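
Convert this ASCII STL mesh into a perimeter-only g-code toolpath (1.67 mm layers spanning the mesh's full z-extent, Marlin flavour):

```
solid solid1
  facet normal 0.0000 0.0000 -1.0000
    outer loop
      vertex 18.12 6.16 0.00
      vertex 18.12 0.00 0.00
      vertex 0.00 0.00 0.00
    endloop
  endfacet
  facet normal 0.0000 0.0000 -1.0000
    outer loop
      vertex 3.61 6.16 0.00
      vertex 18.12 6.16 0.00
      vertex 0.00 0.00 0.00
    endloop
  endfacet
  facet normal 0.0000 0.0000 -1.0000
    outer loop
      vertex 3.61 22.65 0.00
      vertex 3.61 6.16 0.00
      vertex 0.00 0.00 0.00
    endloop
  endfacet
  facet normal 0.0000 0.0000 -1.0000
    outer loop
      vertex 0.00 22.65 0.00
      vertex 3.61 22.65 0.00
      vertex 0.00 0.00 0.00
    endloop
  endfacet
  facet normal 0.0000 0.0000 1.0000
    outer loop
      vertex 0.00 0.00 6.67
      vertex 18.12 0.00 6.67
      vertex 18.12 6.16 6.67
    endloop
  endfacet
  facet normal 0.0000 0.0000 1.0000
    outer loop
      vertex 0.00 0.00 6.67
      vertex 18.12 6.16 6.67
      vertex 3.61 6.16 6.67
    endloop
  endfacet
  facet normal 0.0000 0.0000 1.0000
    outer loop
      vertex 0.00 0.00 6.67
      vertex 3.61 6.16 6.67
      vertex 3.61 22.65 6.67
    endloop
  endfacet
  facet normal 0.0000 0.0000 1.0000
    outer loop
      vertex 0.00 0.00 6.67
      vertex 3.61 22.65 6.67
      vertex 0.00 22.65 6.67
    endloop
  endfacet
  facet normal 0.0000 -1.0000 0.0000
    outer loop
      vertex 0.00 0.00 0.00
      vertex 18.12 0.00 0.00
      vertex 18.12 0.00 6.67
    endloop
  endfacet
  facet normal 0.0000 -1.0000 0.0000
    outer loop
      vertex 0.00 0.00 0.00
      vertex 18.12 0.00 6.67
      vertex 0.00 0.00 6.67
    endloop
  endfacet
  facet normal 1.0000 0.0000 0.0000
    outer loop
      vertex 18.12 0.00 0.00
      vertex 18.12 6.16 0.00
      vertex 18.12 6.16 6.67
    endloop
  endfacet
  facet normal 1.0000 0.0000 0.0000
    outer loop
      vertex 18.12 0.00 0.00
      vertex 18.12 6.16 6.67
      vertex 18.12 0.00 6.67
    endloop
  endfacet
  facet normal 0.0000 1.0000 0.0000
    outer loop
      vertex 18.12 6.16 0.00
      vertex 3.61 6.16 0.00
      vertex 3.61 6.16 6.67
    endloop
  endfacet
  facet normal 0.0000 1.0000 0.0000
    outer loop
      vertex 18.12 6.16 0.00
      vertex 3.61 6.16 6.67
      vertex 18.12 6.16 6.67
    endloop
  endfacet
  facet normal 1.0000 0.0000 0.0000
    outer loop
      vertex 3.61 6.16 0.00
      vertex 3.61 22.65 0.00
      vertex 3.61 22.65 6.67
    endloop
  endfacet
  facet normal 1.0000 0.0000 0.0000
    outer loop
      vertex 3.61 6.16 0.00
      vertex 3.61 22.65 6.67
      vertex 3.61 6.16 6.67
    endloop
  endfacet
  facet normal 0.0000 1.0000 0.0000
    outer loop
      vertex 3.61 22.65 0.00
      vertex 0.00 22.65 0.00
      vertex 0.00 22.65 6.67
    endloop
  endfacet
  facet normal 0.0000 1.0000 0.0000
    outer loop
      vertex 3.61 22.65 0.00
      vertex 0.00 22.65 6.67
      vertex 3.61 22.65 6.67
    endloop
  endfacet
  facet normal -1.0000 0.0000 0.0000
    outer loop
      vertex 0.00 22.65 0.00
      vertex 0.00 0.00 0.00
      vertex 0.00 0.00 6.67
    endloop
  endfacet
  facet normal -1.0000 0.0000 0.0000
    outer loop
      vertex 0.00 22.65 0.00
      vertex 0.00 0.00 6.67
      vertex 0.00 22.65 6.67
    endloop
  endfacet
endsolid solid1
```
; perimeter-only toolpath
G21 ; units = mm
G90 ; absolute positioning
G28 ; home
; layer 1
G0 Z1.67
G0 X0.00 Y0.00
G1 X18.12 Y0.00
G1 X18.12 Y6.16
G1 X3.61 Y6.16
G1 X3.61 Y22.65
G1 X0.00 Y22.65
G1 X0.00 Y0.00
; layer 2
G0 Z3.33
G0 X0.00 Y0.00
G1 X18.12 Y0.00
G1 X18.12 Y6.16
G1 X3.61 Y6.16
G1 X3.61 Y22.65
G1 X0.00 Y22.65
G1 X0.00 Y0.00
; layer 3
G0 Z5.00
G0 X0.00 Y0.00
G1 X18.12 Y0.00
G1 X18.12 Y6.16
G1 X3.61 Y6.16
G1 X3.61 Y22.65
G1 X0.00 Y22.65
G1 X0.00 Y0.00
; layer 4
G0 Z6.67
G0 X0.00 Y0.00
G1 X18.12 Y0.00
G1 X18.12 Y6.16
G1 X3.61 Y6.16
G1 X3.61 Y22.65
G1 X0.00 Y22.65
G1 X0.00 Y0.00
M2 ; end

The solid is an L-shaped prism: outer 18.1 × 22.6 mm, arm thicknesses ≈ 6.16 mm (horizontal) and 3.61 mm (vertical), extruded 6.67 mm in z. Slicing at Δz = 1.67 mm — 4 equal slices spanning the solid's height, so layer i sits at z = i·h/4 — gives 4 non-empty perimeters. Each is a 6-segment closed polygon; G0 lifts to the layer z and rapids to the start vertex, then G1 traces the edges.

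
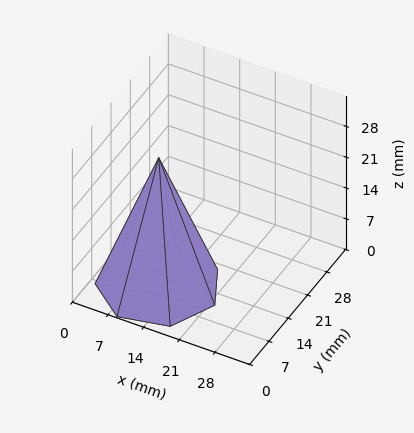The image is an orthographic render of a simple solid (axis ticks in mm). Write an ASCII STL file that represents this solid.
Reading the render: the shape is a regular 7-sided pyramid, base circumscribed radius ≈ 11 mm, apex at z ≈ 29 mm (dimensions read to the nearest mm from the axis ticks). For the STL, each face is triangulated and given an outward normal.

solid part
  facet normal 0.0000 0.0000 -1.0000
    outer loop
      vertex 8.6 21.7 0.0
      vertex 17.9 19.6 0.0
      vertex 22.0 11.0 0.0
    endloop
  endfacet
  facet normal 0.0000 0.0000 -1.0000
    outer loop
      vertex 1.1 15.8 0.0
      vertex 8.6 21.7 0.0
      vertex 22.0 11.0 0.0
    endloop
  endfacet
  facet normal 0.0000 0.0000 -1.0000
    outer loop
      vertex 1.1 6.2 0.0
      vertex 1.1 15.8 0.0
      vertex 22.0 11.0 0.0
    endloop
  endfacet
  facet normal 0.0000 0.0000 -1.0000
    outer loop
      vertex 8.6 0.3 0.0
      vertex 1.1 6.2 0.0
      vertex 22.0 11.0 0.0
    endloop
  endfacet
  facet normal 0.0000 0.0000 -1.0000
    outer loop
      vertex 17.9 2.4 0.0
      vertex 8.6 0.3 0.0
      vertex 22.0 11.0 0.0
    endloop
  endfacet
  facet normal 0.8540 0.4071 0.3239
    outer loop
      vertex 22.0 11.0 0.0
      vertex 17.9 19.6 0.0
      vertex 11.0 11.0 29.0
    endloop
  endfacet
  facet normal 0.2084 0.9230 0.3233
    outer loop
      vertex 17.9 19.6 0.0
      vertex 8.6 21.7 0.0
      vertex 11.0 11.0 29.0
    endloop
  endfacet
  facet normal -0.5852 0.7439 0.3229
    outer loop
      vertex 8.6 21.7 0.0
      vertex 1.1 15.8 0.0
      vertex 11.0 11.0 29.0
    endloop
  endfacet
  facet normal -0.9464 0.0000 0.3231
    outer loop
      vertex 1.1 15.8 0.0
      vertex 1.1 6.2 0.0
      vertex 11.0 11.0 29.0
    endloop
  endfacet
  facet normal -0.5852 -0.7439 0.3229
    outer loop
      vertex 1.1 6.2 0.0
      vertex 8.6 0.3 0.0
      vertex 11.0 11.0 29.0
    endloop
  endfacet
  facet normal 0.2084 -0.9230 0.3233
    outer loop
      vertex 8.6 0.3 0.0
      vertex 17.9 2.4 0.0
      vertex 11.0 11.0 29.0
    endloop
  endfacet
  facet normal 0.8540 -0.4071 0.3239
    outer loop
      vertex 17.9 2.4 0.0
      vertex 22.0 11.0 0.0
      vertex 11.0 11.0 29.0
    endloop
  endfacet
endsolid part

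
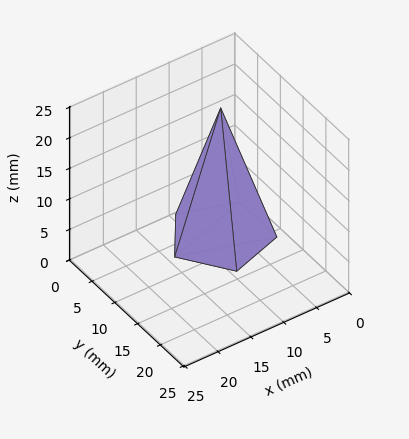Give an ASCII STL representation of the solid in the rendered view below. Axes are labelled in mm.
Reading the render: the shape is a regular 5-sided pyramid, base circumscribed radius ≈ 7 mm, apex at z ≈ 21 mm (dimensions read to the nearest mm from the axis ticks). For the STL, each face is triangulated and given an outward normal.

solid part
  facet normal 0.0000 0.0000 -1.0000
    outer loop
      vertex 1.3 11.1 0.0
      vertex 9.2 13.7 0.0
      vertex 14.0 7.0 0.0
    endloop
  endfacet
  facet normal 0.0000 0.0000 -1.0000
    outer loop
      vertex 1.3 2.9 0.0
      vertex 1.3 11.1 0.0
      vertex 14.0 7.0 0.0
    endloop
  endfacet
  facet normal 0.0000 0.0000 -1.0000
    outer loop
      vertex 9.2 0.3 0.0
      vertex 1.3 2.9 0.0
      vertex 14.0 7.0 0.0
    endloop
  endfacet
  facet normal 0.7846 0.5621 0.2615
    outer loop
      vertex 14.0 7.0 0.0
      vertex 9.2 13.7 0.0
      vertex 7.0 7.0 21.0
    endloop
  endfacet
  facet normal -0.3018 0.9170 0.2609
    outer loop
      vertex 9.2 13.7 0.0
      vertex 1.3 11.1 0.0
      vertex 7.0 7.0 21.0
    endloop
  endfacet
  facet normal -0.9651 0.0000 0.2620
    outer loop
      vertex 1.3 11.1 0.0
      vertex 1.3 2.9 0.0
      vertex 7.0 7.0 21.0
    endloop
  endfacet
  facet normal -0.3018 -0.9170 0.2609
    outer loop
      vertex 1.3 2.9 0.0
      vertex 9.2 0.3 0.0
      vertex 7.0 7.0 21.0
    endloop
  endfacet
  facet normal 0.7846 -0.5621 0.2615
    outer loop
      vertex 9.2 0.3 0.0
      vertex 14.0 7.0 0.0
      vertex 7.0 7.0 21.0
    endloop
  endfacet
endsolid part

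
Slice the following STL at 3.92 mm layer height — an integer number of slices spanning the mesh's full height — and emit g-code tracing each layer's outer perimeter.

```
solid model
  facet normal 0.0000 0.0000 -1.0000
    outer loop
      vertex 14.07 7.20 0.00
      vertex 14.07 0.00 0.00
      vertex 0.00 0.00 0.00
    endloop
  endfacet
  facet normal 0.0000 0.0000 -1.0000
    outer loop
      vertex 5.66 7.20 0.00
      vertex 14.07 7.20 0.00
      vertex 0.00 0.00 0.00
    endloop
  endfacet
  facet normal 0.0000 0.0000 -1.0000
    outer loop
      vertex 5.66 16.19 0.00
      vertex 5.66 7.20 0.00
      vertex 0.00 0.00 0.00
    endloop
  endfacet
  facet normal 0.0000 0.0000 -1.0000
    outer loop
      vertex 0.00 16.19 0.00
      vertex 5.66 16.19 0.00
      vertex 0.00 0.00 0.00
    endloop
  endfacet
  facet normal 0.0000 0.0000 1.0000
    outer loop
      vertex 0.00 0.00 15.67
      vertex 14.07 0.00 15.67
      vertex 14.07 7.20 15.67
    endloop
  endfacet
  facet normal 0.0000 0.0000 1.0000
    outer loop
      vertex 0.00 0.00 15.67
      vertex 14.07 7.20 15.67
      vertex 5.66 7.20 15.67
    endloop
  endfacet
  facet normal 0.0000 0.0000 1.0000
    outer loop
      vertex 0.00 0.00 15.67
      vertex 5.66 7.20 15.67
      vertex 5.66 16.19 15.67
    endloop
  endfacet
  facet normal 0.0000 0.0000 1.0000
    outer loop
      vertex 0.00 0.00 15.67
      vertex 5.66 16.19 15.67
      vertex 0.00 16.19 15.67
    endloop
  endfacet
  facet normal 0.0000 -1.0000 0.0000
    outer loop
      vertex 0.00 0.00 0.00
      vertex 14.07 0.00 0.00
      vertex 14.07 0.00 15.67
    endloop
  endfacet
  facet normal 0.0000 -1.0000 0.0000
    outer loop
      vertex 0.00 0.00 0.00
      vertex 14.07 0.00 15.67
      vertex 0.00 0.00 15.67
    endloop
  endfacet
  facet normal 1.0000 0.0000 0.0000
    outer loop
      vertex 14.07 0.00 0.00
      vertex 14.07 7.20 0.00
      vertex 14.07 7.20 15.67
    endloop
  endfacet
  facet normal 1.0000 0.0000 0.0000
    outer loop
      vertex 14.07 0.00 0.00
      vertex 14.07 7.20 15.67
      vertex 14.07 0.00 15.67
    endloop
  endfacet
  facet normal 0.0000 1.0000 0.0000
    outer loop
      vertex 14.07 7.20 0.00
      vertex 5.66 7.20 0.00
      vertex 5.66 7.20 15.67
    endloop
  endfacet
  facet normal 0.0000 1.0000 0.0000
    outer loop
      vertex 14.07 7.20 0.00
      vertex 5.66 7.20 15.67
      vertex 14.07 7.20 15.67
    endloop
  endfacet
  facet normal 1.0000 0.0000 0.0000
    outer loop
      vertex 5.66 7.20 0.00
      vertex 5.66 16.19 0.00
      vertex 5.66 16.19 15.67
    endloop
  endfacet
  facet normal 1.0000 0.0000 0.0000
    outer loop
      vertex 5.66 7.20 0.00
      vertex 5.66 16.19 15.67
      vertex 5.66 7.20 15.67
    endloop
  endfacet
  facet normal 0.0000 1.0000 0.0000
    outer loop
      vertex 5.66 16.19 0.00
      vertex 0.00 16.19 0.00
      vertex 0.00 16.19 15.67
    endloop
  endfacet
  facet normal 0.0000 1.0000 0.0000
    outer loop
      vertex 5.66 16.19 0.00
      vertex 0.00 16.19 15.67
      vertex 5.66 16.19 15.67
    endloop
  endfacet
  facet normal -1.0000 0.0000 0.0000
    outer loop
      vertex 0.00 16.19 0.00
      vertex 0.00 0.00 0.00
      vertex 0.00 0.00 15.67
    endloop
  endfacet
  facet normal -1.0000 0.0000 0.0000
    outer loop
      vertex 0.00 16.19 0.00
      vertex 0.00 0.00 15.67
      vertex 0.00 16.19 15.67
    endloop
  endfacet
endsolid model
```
; perimeter-only toolpath
G21 ; units = mm
G90 ; absolute positioning
G28 ; home
; layer 1
G0 Z3.92
G0 X0.00 Y0.00
G1 X14.07 Y0.00
G1 X14.07 Y7.20
G1 X5.66 Y7.20
G1 X5.66 Y16.19
G1 X0.00 Y16.19
G1 X0.00 Y0.00
; layer 2
G0 Z7.83
G0 X0.00 Y0.00
G1 X14.07 Y0.00
G1 X14.07 Y7.20
G1 X5.66 Y7.20
G1 X5.66 Y16.19
G1 X0.00 Y16.19
G1 X0.00 Y0.00
; layer 3
G0 Z11.75
G0 X0.00 Y0.00
G1 X14.07 Y0.00
G1 X14.07 Y7.20
G1 X5.66 Y7.20
G1 X5.66 Y16.19
G1 X0.00 Y16.19
G1 X0.00 Y0.00
; layer 4
G0 Z15.67
G0 X0.00 Y0.00
G1 X14.07 Y0.00
G1 X14.07 Y7.20
G1 X5.66 Y7.20
G1 X5.66 Y16.19
G1 X0.00 Y16.19
G1 X0.00 Y0.00
M2 ; end

The solid is an L-shaped prism: outer 14.1 × 16.2 mm, arm thicknesses ≈ 7.2 mm (horizontal) and 5.66 mm (vertical), extruded 15.7 mm in z. Slicing at Δz = 3.92 mm — 4 equal slices spanning the solid's height, so layer i sits at z = i·h/4 — gives 4 non-empty perimeters. Each is a 6-segment closed polygon; G0 lifts to the layer z and rapids to the start vertex, then G1 traces the edges.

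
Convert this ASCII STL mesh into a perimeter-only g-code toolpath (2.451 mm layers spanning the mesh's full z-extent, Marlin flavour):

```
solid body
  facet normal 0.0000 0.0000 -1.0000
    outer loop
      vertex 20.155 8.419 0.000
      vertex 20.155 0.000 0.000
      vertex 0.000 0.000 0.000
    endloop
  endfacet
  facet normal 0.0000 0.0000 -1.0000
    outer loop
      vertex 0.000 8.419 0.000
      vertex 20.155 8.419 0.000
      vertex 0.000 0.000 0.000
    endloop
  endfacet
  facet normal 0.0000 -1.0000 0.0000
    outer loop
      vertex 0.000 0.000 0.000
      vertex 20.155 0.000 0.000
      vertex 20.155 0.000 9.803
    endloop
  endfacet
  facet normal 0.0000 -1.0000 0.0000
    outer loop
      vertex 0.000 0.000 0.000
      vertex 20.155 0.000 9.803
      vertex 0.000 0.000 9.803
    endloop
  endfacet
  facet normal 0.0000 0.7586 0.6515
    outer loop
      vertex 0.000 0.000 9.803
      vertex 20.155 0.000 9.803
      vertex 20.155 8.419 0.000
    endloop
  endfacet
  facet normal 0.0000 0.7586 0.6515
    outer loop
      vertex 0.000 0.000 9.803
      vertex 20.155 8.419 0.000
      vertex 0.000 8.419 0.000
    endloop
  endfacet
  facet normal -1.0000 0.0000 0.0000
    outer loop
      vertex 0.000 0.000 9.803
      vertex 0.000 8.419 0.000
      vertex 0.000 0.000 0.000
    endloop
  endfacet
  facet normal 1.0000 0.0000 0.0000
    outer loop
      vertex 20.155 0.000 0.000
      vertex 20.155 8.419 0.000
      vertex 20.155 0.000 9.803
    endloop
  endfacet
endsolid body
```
; perimeter-only toolpath
G21 ; units = mm
G90 ; absolute positioning
G28 ; home
; layer 1
G0 Z2.451
G0 X0.000 Y0.000
G1 X20.155 Y0.000
G1 X20.155 Y6.314
G1 X0.000 Y6.314
G1 X0.000 Y0.000
; layer 2
G0 Z4.902
G0 X0.000 Y0.000
G1 X20.155 Y0.000
G1 X20.155 Y4.210
G1 X0.000 Y4.210
G1 X0.000 Y0.000
; layer 3
G0 Z7.352
G0 X0.000 Y0.000
G1 X20.155 Y0.000
G1 X20.155 Y2.105
G1 X0.000 Y2.105
G1 X0.000 Y0.000
M2 ; end

The solid is a wedge (ramp): 20.2 × 8.42 mm base, rising to 9.8 mm along the y=0 edge and sloping linearly to z=0 at y=8.42. Slicing at Δz = 2.451 mm — 4 equal slices spanning the solid's height, so layer i sits at z = i·h/4 — gives 3 non-empty perimeters. Each is a 4-segment closed polygon; G0 lifts to the layer z and rapids to the start vertex, then G1 traces the edges. The cross-section shrinks linearly with z (the slice at the apex is degenerate and omitted).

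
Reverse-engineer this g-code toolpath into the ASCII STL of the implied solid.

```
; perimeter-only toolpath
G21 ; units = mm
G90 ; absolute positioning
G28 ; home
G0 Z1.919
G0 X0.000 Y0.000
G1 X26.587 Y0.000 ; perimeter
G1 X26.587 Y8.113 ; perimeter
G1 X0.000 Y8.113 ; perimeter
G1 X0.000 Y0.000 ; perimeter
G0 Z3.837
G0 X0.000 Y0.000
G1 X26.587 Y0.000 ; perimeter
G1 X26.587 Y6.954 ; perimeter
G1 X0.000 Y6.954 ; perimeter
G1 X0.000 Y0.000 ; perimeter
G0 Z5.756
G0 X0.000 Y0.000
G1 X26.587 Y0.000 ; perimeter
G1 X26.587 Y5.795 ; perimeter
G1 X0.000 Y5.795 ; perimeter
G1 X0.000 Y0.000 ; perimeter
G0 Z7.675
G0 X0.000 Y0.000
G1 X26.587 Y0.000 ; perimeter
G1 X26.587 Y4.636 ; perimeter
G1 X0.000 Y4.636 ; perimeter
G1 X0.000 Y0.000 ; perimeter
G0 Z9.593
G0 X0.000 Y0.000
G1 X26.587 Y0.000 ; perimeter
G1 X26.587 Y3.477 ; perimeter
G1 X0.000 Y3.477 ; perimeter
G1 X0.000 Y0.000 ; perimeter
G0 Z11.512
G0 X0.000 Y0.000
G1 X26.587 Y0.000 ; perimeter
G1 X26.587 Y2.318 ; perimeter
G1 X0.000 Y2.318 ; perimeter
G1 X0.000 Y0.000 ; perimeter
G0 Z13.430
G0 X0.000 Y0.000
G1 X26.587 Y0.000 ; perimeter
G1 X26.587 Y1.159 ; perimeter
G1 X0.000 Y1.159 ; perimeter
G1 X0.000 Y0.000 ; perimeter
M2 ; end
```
solid part
  facet normal 0.0000 0.0000 -1.0000
    outer loop
      vertex 26.587 9.272 0.000
      vertex 26.587 0.000 0.000
      vertex 0.000 0.000 0.000
    endloop
  endfacet
  facet normal 0.0000 0.0000 -1.0000
    outer loop
      vertex 0.000 9.272 0.000
      vertex 26.587 9.272 0.000
      vertex 0.000 0.000 0.000
    endloop
  endfacet
  facet normal 0.0000 -1.0000 0.0000
    outer loop
      vertex 0.000 0.000 0.000
      vertex 26.587 0.000 0.000
      vertex 26.587 0.000 15.349
    endloop
  endfacet
  facet normal 0.0000 -1.0000 0.0000
    outer loop
      vertex 0.000 0.000 0.000
      vertex 26.587 0.000 15.349
      vertex 0.000 0.000 15.349
    endloop
  endfacet
  facet normal 0.0000 0.8559 0.5171
    outer loop
      vertex 0.000 0.000 15.349
      vertex 26.587 0.000 15.349
      vertex 26.587 9.272 0.000
    endloop
  endfacet
  facet normal 0.0000 0.8559 0.5171
    outer loop
      vertex 0.000 0.000 15.349
      vertex 26.587 9.272 0.000
      vertex 0.000 9.272 0.000
    endloop
  endfacet
  facet normal -1.0000 0.0000 0.0000
    outer loop
      vertex 0.000 0.000 15.349
      vertex 0.000 9.272 0.000
      vertex 0.000 0.000 0.000
    endloop
  endfacet
  facet normal 1.0000 0.0000 0.0000
    outer loop
      vertex 26.587 0.000 0.000
      vertex 26.587 9.272 0.000
      vertex 26.587 0.000 15.349
    endloop
  endfacet
endsolid part

The G0 Z moves step by Δz≈1.919 mm. The G1 loops shrink linearly with z, so the solid tapers from its base footprint up to z≈15.3. Closing with a flat bottom cap and the tapered top and triangulating gives 8 facets — a wedge (ramp): 26.6 × 9.27 mm base, rising to 15.3 mm along the y=0 edge and sloping linearly to z=0 at y=9.27.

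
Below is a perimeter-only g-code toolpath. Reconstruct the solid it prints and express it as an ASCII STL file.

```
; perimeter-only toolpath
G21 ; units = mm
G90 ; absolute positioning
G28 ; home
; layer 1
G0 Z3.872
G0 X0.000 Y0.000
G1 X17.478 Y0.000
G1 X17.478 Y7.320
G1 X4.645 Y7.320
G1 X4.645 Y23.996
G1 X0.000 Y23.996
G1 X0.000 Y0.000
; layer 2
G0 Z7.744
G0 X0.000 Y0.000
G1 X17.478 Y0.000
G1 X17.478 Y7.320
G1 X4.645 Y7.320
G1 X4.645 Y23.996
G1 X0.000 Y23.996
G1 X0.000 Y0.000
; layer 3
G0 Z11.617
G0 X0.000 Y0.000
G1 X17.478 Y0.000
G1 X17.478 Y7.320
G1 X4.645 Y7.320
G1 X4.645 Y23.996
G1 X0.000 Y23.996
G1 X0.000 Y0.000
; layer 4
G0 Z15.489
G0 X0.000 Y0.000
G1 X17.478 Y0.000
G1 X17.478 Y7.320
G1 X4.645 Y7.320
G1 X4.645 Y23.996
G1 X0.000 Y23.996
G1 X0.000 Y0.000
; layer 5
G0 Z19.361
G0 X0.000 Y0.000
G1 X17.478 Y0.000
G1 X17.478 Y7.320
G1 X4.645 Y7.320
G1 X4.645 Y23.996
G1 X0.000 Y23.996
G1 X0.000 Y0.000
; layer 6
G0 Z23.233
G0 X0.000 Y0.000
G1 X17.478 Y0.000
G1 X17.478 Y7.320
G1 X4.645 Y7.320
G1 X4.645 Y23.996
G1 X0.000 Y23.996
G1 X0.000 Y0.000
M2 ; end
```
solid part
  facet normal 0.0000 0.0000 -1.0000
    outer loop
      vertex 17.478 7.320 0.000
      vertex 17.478 0.000 0.000
      vertex 0.000 0.000 0.000
    endloop
  endfacet
  facet normal 0.0000 0.0000 -1.0000
    outer loop
      vertex 4.645 7.320 0.000
      vertex 17.478 7.320 0.000
      vertex 0.000 0.000 0.000
    endloop
  endfacet
  facet normal 0.0000 0.0000 -1.0000
    outer loop
      vertex 4.645 23.996 0.000
      vertex 4.645 7.320 0.000
      vertex 0.000 0.000 0.000
    endloop
  endfacet
  facet normal 0.0000 0.0000 -1.0000
    outer loop
      vertex 0.000 23.996 0.000
      vertex 4.645 23.996 0.000
      vertex 0.000 0.000 0.000
    endloop
  endfacet
  facet normal 0.0000 0.0000 1.0000
    outer loop
      vertex 0.000 0.000 23.233
      vertex 17.478 0.000 23.233
      vertex 17.478 7.320 23.233
    endloop
  endfacet
  facet normal 0.0000 0.0000 1.0000
    outer loop
      vertex 0.000 0.000 23.233
      vertex 17.478 7.320 23.233
      vertex 4.645 7.320 23.233
    endloop
  endfacet
  facet normal 0.0000 0.0000 1.0000
    outer loop
      vertex 0.000 0.000 23.233
      vertex 4.645 7.320 23.233
      vertex 4.645 23.996 23.233
    endloop
  endfacet
  facet normal 0.0000 0.0000 1.0000
    outer loop
      vertex 0.000 0.000 23.233
      vertex 4.645 23.996 23.233
      vertex 0.000 23.996 23.233
    endloop
  endfacet
  facet normal 0.0000 -1.0000 0.0000
    outer loop
      vertex 0.000 0.000 0.000
      vertex 17.478 0.000 0.000
      vertex 17.478 0.000 23.233
    endloop
  endfacet
  facet normal 0.0000 -1.0000 0.0000
    outer loop
      vertex 0.000 0.000 0.000
      vertex 17.478 0.000 23.233
      vertex 0.000 0.000 23.233
    endloop
  endfacet
  facet normal 1.0000 0.0000 0.0000
    outer loop
      vertex 17.478 0.000 0.000
      vertex 17.478 7.320 0.000
      vertex 17.478 7.320 23.233
    endloop
  endfacet
  facet normal 1.0000 0.0000 0.0000
    outer loop
      vertex 17.478 0.000 0.000
      vertex 17.478 7.320 23.233
      vertex 17.478 0.000 23.233
    endloop
  endfacet
  facet normal 0.0000 1.0000 0.0000
    outer loop
      vertex 17.478 7.320 0.000
      vertex 4.645 7.320 0.000
      vertex 4.645 7.320 23.233
    endloop
  endfacet
  facet normal 0.0000 1.0000 0.0000
    outer loop
      vertex 17.478 7.320 0.000
      vertex 4.645 7.320 23.233
      vertex 17.478 7.320 23.233
    endloop
  endfacet
  facet normal 1.0000 0.0000 0.0000
    outer loop
      vertex 4.645 7.320 0.000
      vertex 4.645 23.996 0.000
      vertex 4.645 23.996 23.233
    endloop
  endfacet
  facet normal 1.0000 0.0000 0.0000
    outer loop
      vertex 4.645 7.320 0.000
      vertex 4.645 23.996 23.233
      vertex 4.645 7.320 23.233
    endloop
  endfacet
  facet normal 0.0000 1.0000 0.0000
    outer loop
      vertex 4.645 23.996 0.000
      vertex 0.000 23.996 0.000
      vertex 0.000 23.996 23.233
    endloop
  endfacet
  facet normal 0.0000 1.0000 0.0000
    outer loop
      vertex 4.645 23.996 0.000
      vertex 0.000 23.996 23.233
      vertex 4.645 23.996 23.233
    endloop
  endfacet
  facet normal -1.0000 0.0000 0.0000
    outer loop
      vertex 0.000 23.996 0.000
      vertex 0.000 0.000 0.000
      vertex 0.000 0.000 23.233
    endloop
  endfacet
  facet normal -1.0000 0.0000 0.0000
    outer loop
      vertex 0.000 23.996 0.000
      vertex 0.000 0.000 23.233
      vertex 0.000 23.996 23.233
    endloop
  endfacet
endsolid part

The G0 Z moves step by Δz≈3.872 mm. Every layer's G1 loop is the same polygon, so the solid is a straight extrusion of it from z=0 to z≈23.2. Closing with flat bottom and top caps and triangulating gives 20 facets — an L-shaped prism: outer 17.5 × 24 mm, arm thicknesses ≈ 7.32 mm (horizontal) and 4.64 mm (vertical), extruded 23.2 mm in z.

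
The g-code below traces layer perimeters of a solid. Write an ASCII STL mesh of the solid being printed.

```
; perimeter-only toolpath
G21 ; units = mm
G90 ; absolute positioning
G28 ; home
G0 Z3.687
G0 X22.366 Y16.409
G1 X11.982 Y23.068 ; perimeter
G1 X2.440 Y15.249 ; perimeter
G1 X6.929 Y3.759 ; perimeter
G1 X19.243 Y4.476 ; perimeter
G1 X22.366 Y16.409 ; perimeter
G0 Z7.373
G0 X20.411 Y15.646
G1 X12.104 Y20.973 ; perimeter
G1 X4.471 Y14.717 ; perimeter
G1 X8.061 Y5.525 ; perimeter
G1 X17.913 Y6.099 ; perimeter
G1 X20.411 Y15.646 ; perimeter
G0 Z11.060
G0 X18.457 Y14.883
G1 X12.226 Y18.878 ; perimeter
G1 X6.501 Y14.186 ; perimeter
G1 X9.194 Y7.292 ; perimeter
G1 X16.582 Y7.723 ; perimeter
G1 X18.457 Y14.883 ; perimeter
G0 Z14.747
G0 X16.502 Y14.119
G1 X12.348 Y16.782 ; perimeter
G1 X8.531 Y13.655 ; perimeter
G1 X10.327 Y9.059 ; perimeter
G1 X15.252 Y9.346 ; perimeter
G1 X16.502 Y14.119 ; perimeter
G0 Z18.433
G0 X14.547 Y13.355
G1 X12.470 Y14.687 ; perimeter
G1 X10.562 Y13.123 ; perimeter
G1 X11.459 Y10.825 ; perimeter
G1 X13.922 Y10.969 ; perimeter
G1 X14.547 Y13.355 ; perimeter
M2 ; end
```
solid part
  facet normal 0.0000 0.0000 -1.0000
    outer loop
      vertex 0.410 15.780 0.000
      vertex 11.860 25.163 0.000
      vertex 24.321 17.173 0.000
    endloop
  endfacet
  facet normal 0.0000 0.0000 -1.0000
    outer loop
      vertex 5.796 1.992 0.000
      vertex 0.410 15.780 0.000
      vertex 24.321 17.173 0.000
    endloop
  endfacet
  facet normal 0.0000 0.0000 -1.0000
    outer loop
      vertex 20.573 2.853 0.000
      vertex 5.796 1.992 0.000
      vertex 24.321 17.173 0.000
    endloop
  endfacet
  facet normal 0.4903 0.7646 0.4183
    outer loop
      vertex 24.321 17.173 0.000
      vertex 11.860 25.163 0.000
      vertex 12.592 12.592 22.120
    endloop
  endfacet
  facet normal -0.5757 0.7025 0.4183
    outer loop
      vertex 11.860 25.163 0.000
      vertex 0.410 15.780 0.000
      vertex 12.592 12.592 22.120
    endloop
  endfacet
  facet normal -0.8460 -0.3305 0.4183
    outer loop
      vertex 0.410 15.780 0.000
      vertex 5.796 1.992 0.000
      vertex 12.592 12.592 22.120
    endloop
  endfacet
  facet normal 0.0528 -0.9068 0.4183
    outer loop
      vertex 5.796 1.992 0.000
      vertex 20.573 2.853 0.000
      vertex 12.592 12.592 22.120
    endloop
  endfacet
  facet normal 0.8787 -0.2300 0.4183
    outer loop
      vertex 20.573 2.853 0.000
      vertex 24.321 17.173 0.000
      vertex 12.592 12.592 22.120
    endloop
  endfacet
endsolid part

The G0 Z moves step by Δz≈3.687 mm. The G1 loops shrink linearly with z, so the solid tapers from its base footprint up to z≈22.1. Closing with a flat bottom cap and the tapered top and triangulating gives 8 facets — a regular 5-sided pyramid, base circumscribed radius ≈ 12.6 mm, apex at z ≈ 22.1 mm.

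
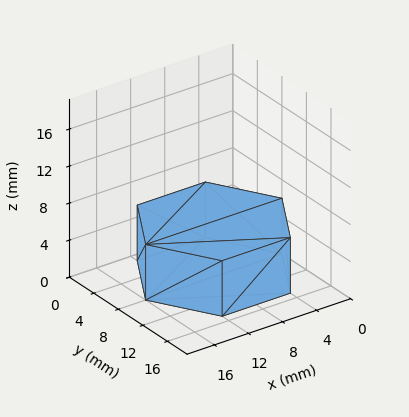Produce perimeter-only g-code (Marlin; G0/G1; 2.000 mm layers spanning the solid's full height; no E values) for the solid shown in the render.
Reading the render: the shape is a regular 6-sided prism (a cylinder approximated with 6 flat sides), circumscribed radius ≈ 8 mm, height ≈ 6 mm (dimensions read to the nearest mm from the axis ticks). For the g-code, the solid's height is divided into equal slices at the stated Δz and each level perimeter traced with G1 moves after a G0 lift.

; perimeter-only toolpath
G21 ; units = mm
G90 ; absolute positioning
G28 ; home
; layer 1
G0 Z2.000
G0 X16.000 Y8.000
G1 X12.000 Y14.928
G1 X4.000 Y14.928
G1 X0.000 Y8.000
G1 X4.000 Y1.072
G1 X12.000 Y1.072
G1 X16.000 Y8.000
; layer 2
G0 Z4.000
G0 X16.000 Y8.000
G1 X12.000 Y14.928
G1 X4.000 Y14.928
G1 X0.000 Y8.000
G1 X4.000 Y1.072
G1 X12.000 Y1.072
G1 X16.000 Y8.000
; layer 3
G0 Z6.000
G0 X16.000 Y8.000
G1 X12.000 Y14.928
G1 X4.000 Y14.928
G1 X0.000 Y8.000
G1 X4.000 Y1.072
G1 X12.000 Y1.072
G1 X16.000 Y8.000
M2 ; end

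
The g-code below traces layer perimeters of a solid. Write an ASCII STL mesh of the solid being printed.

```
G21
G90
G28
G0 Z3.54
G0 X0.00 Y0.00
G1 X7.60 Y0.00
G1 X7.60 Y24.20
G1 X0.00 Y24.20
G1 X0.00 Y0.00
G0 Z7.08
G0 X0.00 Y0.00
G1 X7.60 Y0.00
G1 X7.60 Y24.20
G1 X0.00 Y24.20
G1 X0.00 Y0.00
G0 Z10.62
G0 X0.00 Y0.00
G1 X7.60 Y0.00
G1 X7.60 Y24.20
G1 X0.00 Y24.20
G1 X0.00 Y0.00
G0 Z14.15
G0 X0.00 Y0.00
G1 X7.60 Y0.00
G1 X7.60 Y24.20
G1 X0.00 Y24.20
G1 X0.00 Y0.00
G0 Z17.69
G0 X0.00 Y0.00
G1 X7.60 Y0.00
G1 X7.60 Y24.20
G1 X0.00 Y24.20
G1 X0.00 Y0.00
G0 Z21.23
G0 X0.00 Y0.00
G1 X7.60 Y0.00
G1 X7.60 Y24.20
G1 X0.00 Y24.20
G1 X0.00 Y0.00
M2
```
solid part
  facet normal 0.0000 0.0000 -1.0000
    outer loop
      vertex 7.60 24.20 0.00
      vertex 7.60 0.00 0.00
      vertex 0.00 0.00 0.00
    endloop
  endfacet
  facet normal 0.0000 0.0000 -1.0000
    outer loop
      vertex 0.00 24.20 0.00
      vertex 7.60 24.20 0.00
      vertex 0.00 0.00 0.00
    endloop
  endfacet
  facet normal 0.0000 0.0000 1.0000
    outer loop
      vertex 0.00 0.00 21.23
      vertex 7.60 0.00 21.23
      vertex 7.60 24.20 21.23
    endloop
  endfacet
  facet normal 0.0000 0.0000 1.0000
    outer loop
      vertex 0.00 0.00 21.23
      vertex 7.60 24.20 21.23
      vertex 0.00 24.20 21.23
    endloop
  endfacet
  facet normal 0.0000 -1.0000 0.0000
    outer loop
      vertex 0.00 0.00 0.00
      vertex 7.60 0.00 0.00
      vertex 7.60 0.00 21.23
    endloop
  endfacet
  facet normal 0.0000 -1.0000 0.0000
    outer loop
      vertex 0.00 0.00 0.00
      vertex 7.60 0.00 21.23
      vertex 0.00 0.00 21.23
    endloop
  endfacet
  facet normal 0.0000 1.0000 0.0000
    outer loop
      vertex 7.60 24.20 21.23
      vertex 7.60 24.20 0.00
      vertex 0.00 24.20 0.00
    endloop
  endfacet
  facet normal 0.0000 1.0000 0.0000
    outer loop
      vertex 0.00 24.20 21.23
      vertex 7.60 24.20 21.23
      vertex 0.00 24.20 0.00
    endloop
  endfacet
  facet normal -1.0000 0.0000 0.0000
    outer loop
      vertex 0.00 24.20 21.23
      vertex 0.00 24.20 0.00
      vertex 0.00 0.00 0.00
    endloop
  endfacet
  facet normal -1.0000 0.0000 0.0000
    outer loop
      vertex 0.00 0.00 21.23
      vertex 0.00 24.20 21.23
      vertex 0.00 0.00 0.00
    endloop
  endfacet
  facet normal 1.0000 0.0000 0.0000
    outer loop
      vertex 7.60 0.00 0.00
      vertex 7.60 24.20 0.00
      vertex 7.60 24.20 21.23
    endloop
  endfacet
  facet normal 1.0000 0.0000 0.0000
    outer loop
      vertex 7.60 0.00 0.00
      vertex 7.60 24.20 21.23
      vertex 7.60 0.00 21.23
    endloop
  endfacet
endsolid part

The G0 Z moves step by Δz≈3.54 mm. Every layer's G1 loop is the same polygon, so the solid is a straight extrusion of it from z=0 to z≈21.2. Closing with flat bottom and top caps and triangulating gives 12 facets — a rectangular box, roughly 7.6 × 24.2 mm footprint and 21.2 mm tall.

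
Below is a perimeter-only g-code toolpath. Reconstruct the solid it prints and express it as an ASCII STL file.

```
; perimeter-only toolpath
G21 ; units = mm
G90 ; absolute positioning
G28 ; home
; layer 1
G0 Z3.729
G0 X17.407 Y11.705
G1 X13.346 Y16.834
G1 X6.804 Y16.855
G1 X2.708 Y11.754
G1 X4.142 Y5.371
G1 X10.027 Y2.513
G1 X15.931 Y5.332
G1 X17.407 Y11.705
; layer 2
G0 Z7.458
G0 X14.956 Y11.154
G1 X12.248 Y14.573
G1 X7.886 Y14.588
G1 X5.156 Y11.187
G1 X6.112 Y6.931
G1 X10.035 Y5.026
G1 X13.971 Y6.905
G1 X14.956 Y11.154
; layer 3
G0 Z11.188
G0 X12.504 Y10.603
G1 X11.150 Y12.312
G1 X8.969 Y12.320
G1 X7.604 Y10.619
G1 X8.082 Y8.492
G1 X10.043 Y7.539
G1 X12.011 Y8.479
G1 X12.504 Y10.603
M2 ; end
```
solid part
  facet normal 0.0000 0.0000 -1.0000
    outer loop
      vertex 5.721 19.123 0.000
      vertex 14.444 19.094 0.000
      vertex 19.859 12.256 0.000
    endloop
  endfacet
  facet normal 0.0000 0.0000 -1.0000
    outer loop
      vertex 0.260 12.322 0.000
      vertex 5.721 19.123 0.000
      vertex 19.859 12.256 0.000
    endloop
  endfacet
  facet normal 0.0000 0.0000 -1.0000
    outer loop
      vertex 2.172 3.811 0.000
      vertex 0.260 12.322 0.000
      vertex 19.859 12.256 0.000
    endloop
  endfacet
  facet normal 0.0000 0.0000 -1.0000
    outer loop
      vertex 10.018 0.000 0.000
      vertex 2.172 3.811 0.000
      vertex 19.859 12.256 0.000
    endloop
  endfacet
  facet normal 0.0000 0.0000 -1.0000
    outer loop
      vertex 17.890 3.758 0.000
      vertex 10.018 0.000 0.000
      vertex 19.859 12.256 0.000
    endloop
  endfacet
  facet normal 0.6701 0.5307 0.5190
    outer loop
      vertex 19.859 12.256 0.000
      vertex 14.444 19.094 0.000
      vertex 10.052 10.052 14.917
    endloop
  endfacet
  facet normal 0.0028 0.8548 0.5190
    outer loop
      vertex 14.444 19.094 0.000
      vertex 5.721 19.123 0.000
      vertex 10.052 10.052 14.917
    endloop
  endfacet
  facet normal -0.6665 0.5352 0.5190
    outer loop
      vertex 5.721 19.123 0.000
      vertex 0.260 12.322 0.000
      vertex 10.052 10.052 14.917
    endloop
  endfacet
  facet normal -0.8340 -0.1874 0.5190
    outer loop
      vertex 0.260 12.322 0.000
      vertex 2.172 3.811 0.000
      vertex 10.052 10.052 14.917
    endloop
  endfacet
  facet normal -0.3735 -0.7689 0.5190
    outer loop
      vertex 2.172 3.811 0.000
      vertex 10.018 0.000 0.000
      vertex 10.052 10.052 14.917
    endloop
  endfacet
  facet normal 0.3683 -0.7714 0.5190
    outer loop
      vertex 10.018 0.000 0.000
      vertex 17.890 3.758 0.000
      vertex 10.052 10.052 14.917
    endloop
  endfacet
  facet normal 0.8327 -0.1929 0.5190
    outer loop
      vertex 17.890 3.758 0.000
      vertex 19.859 12.256 0.000
      vertex 10.052 10.052 14.917
    endloop
  endfacet
endsolid part

The G0 Z moves step by Δz≈3.729 mm. The G1 loops shrink linearly with z, so the solid tapers from its base footprint up to z≈14.9. Closing with a flat bottom cap and the tapered top and triangulating gives 12 facets — a regular 7-sided pyramid, base circumscribed radius ≈ 10.1 mm, apex at z ≈ 14.9 mm.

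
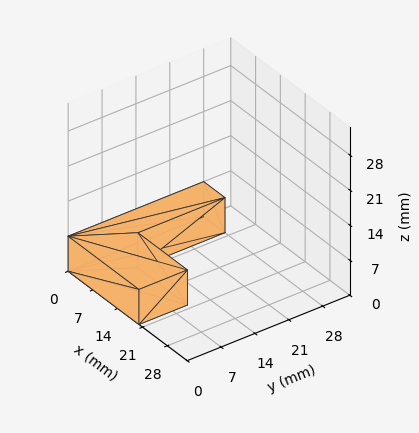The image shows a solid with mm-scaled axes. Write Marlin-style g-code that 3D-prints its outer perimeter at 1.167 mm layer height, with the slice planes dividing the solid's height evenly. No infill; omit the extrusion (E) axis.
Reading the render: the shape is an L-shaped prism: outer 20 × 28 mm, arm thicknesses ≈ 10 mm (horizontal) and 6 mm (vertical), extruded 7 mm in z (dimensions read to the nearest mm from the axis ticks). For the g-code, the solid's height is divided into equal slices at the stated Δz and each level perimeter traced with G1 moves after a G0 lift.

; perimeter-only toolpath
G21 ; units = mm
G90 ; absolute positioning
G28 ; home
; layer 1
G0 Z1.167
G0 X0.000 Y0.000
G1 X20.000 Y0.000
G1 X20.000 Y10.000
G1 X6.000 Y10.000
G1 X6.000 Y28.000
G1 X0.000 Y28.000
G1 X0.000 Y0.000
; layer 2
G0 Z2.333
G0 X0.000 Y0.000
G1 X20.000 Y0.000
G1 X20.000 Y10.000
G1 X6.000 Y10.000
G1 X6.000 Y28.000
G1 X0.000 Y28.000
G1 X0.000 Y0.000
; layer 3
G0 Z3.500
G0 X0.000 Y0.000
G1 X20.000 Y0.000
G1 X20.000 Y10.000
G1 X6.000 Y10.000
G1 X6.000 Y28.000
G1 X0.000 Y28.000
G1 X0.000 Y0.000
; layer 4
G0 Z4.667
G0 X0.000 Y0.000
G1 X20.000 Y0.000
G1 X20.000 Y10.000
G1 X6.000 Y10.000
G1 X6.000 Y28.000
G1 X0.000 Y28.000
G1 X0.000 Y0.000
; layer 5
G0 Z5.833
G0 X0.000 Y0.000
G1 X20.000 Y0.000
G1 X20.000 Y10.000
G1 X6.000 Y10.000
G1 X6.000 Y28.000
G1 X0.000 Y28.000
G1 X0.000 Y0.000
; layer 6
G0 Z7.000
G0 X0.000 Y0.000
G1 X20.000 Y0.000
G1 X20.000 Y10.000
G1 X6.000 Y10.000
G1 X6.000 Y28.000
G1 X0.000 Y28.000
G1 X0.000 Y0.000
M2 ; end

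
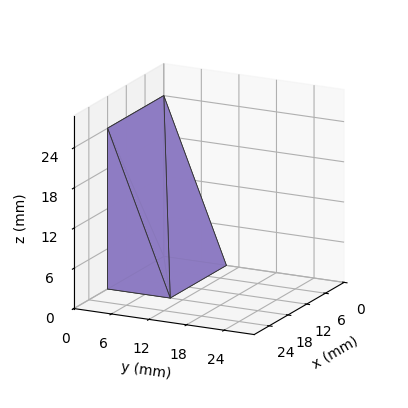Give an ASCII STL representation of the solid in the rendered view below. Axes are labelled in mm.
Reading the render: the shape is a wedge (ramp): 18 × 10 mm base, rising to 24 mm along the y=0 edge and sloping linearly to z=0 at y=10 (dimensions read to the nearest mm from the axis ticks). For the STL, each face is triangulated and given an outward normal.

solid part
  facet normal 0.0000 0.0000 -1.0000
    outer loop
      vertex 18.0 10.0 0.0
      vertex 18.0 0.0 0.0
      vertex 0.0 0.0 0.0
    endloop
  endfacet
  facet normal 0.0000 0.0000 -1.0000
    outer loop
      vertex 0.0 10.0 0.0
      vertex 18.0 10.0 0.0
      vertex 0.0 0.0 0.0
    endloop
  endfacet
  facet normal 0.0000 -1.0000 0.0000
    outer loop
      vertex 0.0 0.0 0.0
      vertex 18.0 0.0 0.0
      vertex 18.0 0.0 24.0
    endloop
  endfacet
  facet normal 0.0000 -1.0000 0.0000
    outer loop
      vertex 0.0 0.0 0.0
      vertex 18.0 0.0 24.0
      vertex 0.0 0.0 24.0
    endloop
  endfacet
  facet normal 0.0000 0.9231 0.3846
    outer loop
      vertex 0.0 0.0 24.0
      vertex 18.0 0.0 24.0
      vertex 18.0 10.0 0.0
    endloop
  endfacet
  facet normal 0.0000 0.9231 0.3846
    outer loop
      vertex 0.0 0.0 24.0
      vertex 18.0 10.0 0.0
      vertex 0.0 10.0 0.0
    endloop
  endfacet
  facet normal -1.0000 0.0000 0.0000
    outer loop
      vertex 0.0 0.0 24.0
      vertex 0.0 10.0 0.0
      vertex 0.0 0.0 0.0
    endloop
  endfacet
  facet normal 1.0000 0.0000 0.0000
    outer loop
      vertex 18.0 0.0 0.0
      vertex 18.0 10.0 0.0
      vertex 18.0 0.0 24.0
    endloop
  endfacet
endsolid part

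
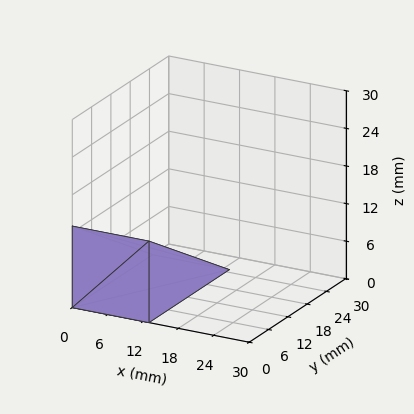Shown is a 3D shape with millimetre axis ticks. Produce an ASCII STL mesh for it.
Reading the render: the shape is a wedge (ramp): 13 × 25 mm base, rising to 13 mm along the y=0 edge and sloping linearly to z=0 at y=25 (dimensions read to the nearest mm from the axis ticks). For the STL, each face is triangulated and given an outward normal.

solid part
  facet normal 0.0000 0.0000 -1.0000
    outer loop
      vertex 13.000 25.000 0.000
      vertex 13.000 0.000 0.000
      vertex 0.000 0.000 0.000
    endloop
  endfacet
  facet normal 0.0000 0.0000 -1.0000
    outer loop
      vertex 0.000 25.000 0.000
      vertex 13.000 25.000 0.000
      vertex 0.000 0.000 0.000
    endloop
  endfacet
  facet normal 0.0000 -1.0000 0.0000
    outer loop
      vertex 0.000 0.000 0.000
      vertex 13.000 0.000 0.000
      vertex 13.000 0.000 13.000
    endloop
  endfacet
  facet normal 0.0000 -1.0000 0.0000
    outer loop
      vertex 0.000 0.000 0.000
      vertex 13.000 0.000 13.000
      vertex 0.000 0.000 13.000
    endloop
  endfacet
  facet normal 0.0000 0.4614 0.8872
    outer loop
      vertex 0.000 0.000 13.000
      vertex 13.000 0.000 13.000
      vertex 13.000 25.000 0.000
    endloop
  endfacet
  facet normal 0.0000 0.4614 0.8872
    outer loop
      vertex 0.000 0.000 13.000
      vertex 13.000 25.000 0.000
      vertex 0.000 25.000 0.000
    endloop
  endfacet
  facet normal -1.0000 0.0000 0.0000
    outer loop
      vertex 0.000 0.000 13.000
      vertex 0.000 25.000 0.000
      vertex 0.000 0.000 0.000
    endloop
  endfacet
  facet normal 1.0000 0.0000 0.0000
    outer loop
      vertex 13.000 0.000 0.000
      vertex 13.000 25.000 0.000
      vertex 13.000 0.000 13.000
    endloop
  endfacet
endsolid part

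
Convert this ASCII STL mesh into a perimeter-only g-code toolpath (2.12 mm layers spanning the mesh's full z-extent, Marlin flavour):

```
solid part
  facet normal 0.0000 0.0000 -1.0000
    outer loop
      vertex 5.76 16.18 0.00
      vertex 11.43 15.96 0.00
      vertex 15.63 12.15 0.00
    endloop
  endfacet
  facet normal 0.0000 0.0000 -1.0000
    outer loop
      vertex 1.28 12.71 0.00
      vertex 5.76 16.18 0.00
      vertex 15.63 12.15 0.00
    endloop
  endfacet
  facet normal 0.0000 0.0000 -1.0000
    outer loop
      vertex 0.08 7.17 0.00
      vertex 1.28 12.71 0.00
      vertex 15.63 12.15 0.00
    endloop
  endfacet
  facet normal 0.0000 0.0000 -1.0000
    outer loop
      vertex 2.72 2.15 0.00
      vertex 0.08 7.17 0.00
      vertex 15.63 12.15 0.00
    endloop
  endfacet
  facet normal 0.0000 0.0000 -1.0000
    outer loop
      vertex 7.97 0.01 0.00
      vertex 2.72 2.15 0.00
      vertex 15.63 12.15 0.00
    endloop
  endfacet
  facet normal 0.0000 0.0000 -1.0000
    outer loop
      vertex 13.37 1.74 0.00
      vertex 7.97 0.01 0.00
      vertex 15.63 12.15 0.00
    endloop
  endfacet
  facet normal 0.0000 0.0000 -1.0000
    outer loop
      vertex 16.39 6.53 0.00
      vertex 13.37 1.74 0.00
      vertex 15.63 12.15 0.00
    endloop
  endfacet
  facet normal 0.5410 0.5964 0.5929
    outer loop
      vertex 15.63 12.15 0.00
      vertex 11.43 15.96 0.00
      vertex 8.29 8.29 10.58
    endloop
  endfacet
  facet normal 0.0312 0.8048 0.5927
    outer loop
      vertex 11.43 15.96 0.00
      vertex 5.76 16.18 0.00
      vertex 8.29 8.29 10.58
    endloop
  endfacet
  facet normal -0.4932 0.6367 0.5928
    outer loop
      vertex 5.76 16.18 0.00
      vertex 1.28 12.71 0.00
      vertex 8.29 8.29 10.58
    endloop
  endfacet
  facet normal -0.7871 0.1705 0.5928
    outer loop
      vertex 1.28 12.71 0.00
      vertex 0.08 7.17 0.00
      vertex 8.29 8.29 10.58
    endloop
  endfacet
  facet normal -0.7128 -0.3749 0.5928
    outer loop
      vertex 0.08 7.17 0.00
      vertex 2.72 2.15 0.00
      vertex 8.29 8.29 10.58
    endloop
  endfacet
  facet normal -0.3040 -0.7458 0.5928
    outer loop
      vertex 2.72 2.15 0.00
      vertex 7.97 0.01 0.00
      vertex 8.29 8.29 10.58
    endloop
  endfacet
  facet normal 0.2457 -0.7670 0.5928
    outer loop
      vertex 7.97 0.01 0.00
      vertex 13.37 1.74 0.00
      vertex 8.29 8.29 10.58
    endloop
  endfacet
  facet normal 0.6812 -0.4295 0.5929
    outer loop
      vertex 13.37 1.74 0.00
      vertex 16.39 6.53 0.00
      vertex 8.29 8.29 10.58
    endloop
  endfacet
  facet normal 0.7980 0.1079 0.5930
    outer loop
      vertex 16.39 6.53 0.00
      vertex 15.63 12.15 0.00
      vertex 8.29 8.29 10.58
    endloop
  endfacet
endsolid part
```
; perimeter-only toolpath
G21 ; units = mm
G90 ; absolute positioning
G28 ; home
; layer 1
G0 Z2.12
G0 X14.16 Y11.38
G1 X10.80 Y14.43
G1 X6.27 Y14.60
G1 X2.68 Y11.83
G1 X1.72 Y7.39
G1 X3.83 Y3.38
G1 X8.03 Y1.67
G1 X12.35 Y3.05
G1 X14.77 Y6.88
G1 X14.16 Y11.38
; layer 2
G0 Z4.23
G0 X12.69 Y10.61
G1 X10.17 Y12.89
G1 X6.77 Y13.02
G1 X4.08 Y10.94
G1 X3.36 Y7.62
G1 X4.95 Y4.61
G1 X8.10 Y3.32
G1 X11.34 Y4.36
G1 X13.15 Y7.23
G1 X12.69 Y10.61
; layer 3
G0 Z6.35
G0 X11.23 Y9.83
G1 X9.55 Y11.36
G1 X7.28 Y11.45
G1 X5.49 Y10.06
G1 X5.01 Y7.84
G1 X6.06 Y5.83
G1 X8.16 Y4.98
G1 X10.32 Y5.67
G1 X11.53 Y7.59
G1 X11.23 Y9.83
; layer 4
G0 Z8.46
G0 X9.76 Y9.06
G1 X8.92 Y9.82
G1 X7.78 Y9.87
G1 X6.89 Y9.17
G1 X6.65 Y8.07
G1 X7.18 Y7.06
G1 X8.23 Y6.63
G1 X9.31 Y6.98
G1 X9.91 Y7.94
G1 X9.76 Y9.06
M2 ; end

The solid is a regular 9-sided pyramid, base circumscribed radius ≈ 8.29 mm, apex at z ≈ 10.6 mm. Slicing at Δz = 2.12 mm — 5 equal slices spanning the solid's height, so layer i sits at z = i·h/5 — gives 4 non-empty perimeters. Each is a 9-segment closed polygon; G0 lifts to the layer z and rapids to the start vertex, then G1 traces the edges. The cross-section shrinks linearly with z (the slice at the apex is degenerate and omitted).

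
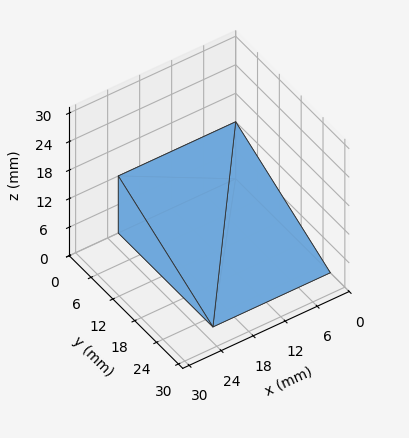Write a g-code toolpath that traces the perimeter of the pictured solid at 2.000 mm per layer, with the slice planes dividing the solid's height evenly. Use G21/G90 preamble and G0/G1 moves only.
Reading the render: the shape is a wedge (ramp): 22 × 26 mm base, rising to 12 mm along the y=0 edge and sloping linearly to z=0 at y=26 (dimensions read to the nearest mm from the axis ticks). For the g-code, the solid's height is divided into equal slices at the stated Δz and each level perimeter traced with G1 moves after a G0 lift.

; perimeter-only toolpath
G21 ; units = mm
G90 ; absolute positioning
G28 ; home
; layer 1
G0 Z2.000
G0 X0.000 Y0.000
G1 X22.000 Y0.000
G1 X22.000 Y21.667
G1 X0.000 Y21.667
G1 X0.000 Y0.000
; layer 2
G0 Z4.000
G0 X0.000 Y0.000
G1 X22.000 Y0.000
G1 X22.000 Y17.333
G1 X0.000 Y17.333
G1 X0.000 Y0.000
; layer 3
G0 Z6.000
G0 X0.000 Y0.000
G1 X22.000 Y0.000
G1 X22.000 Y13.000
G1 X0.000 Y13.000
G1 X0.000 Y0.000
; layer 4
G0 Z8.000
G0 X0.000 Y0.000
G1 X22.000 Y0.000
G1 X22.000 Y8.667
G1 X0.000 Y8.667
G1 X0.000 Y0.000
; layer 5
G0 Z10.000
G0 X0.000 Y0.000
G1 X22.000 Y0.000
G1 X22.000 Y4.333
G1 X0.000 Y4.333
G1 X0.000 Y0.000
M2 ; end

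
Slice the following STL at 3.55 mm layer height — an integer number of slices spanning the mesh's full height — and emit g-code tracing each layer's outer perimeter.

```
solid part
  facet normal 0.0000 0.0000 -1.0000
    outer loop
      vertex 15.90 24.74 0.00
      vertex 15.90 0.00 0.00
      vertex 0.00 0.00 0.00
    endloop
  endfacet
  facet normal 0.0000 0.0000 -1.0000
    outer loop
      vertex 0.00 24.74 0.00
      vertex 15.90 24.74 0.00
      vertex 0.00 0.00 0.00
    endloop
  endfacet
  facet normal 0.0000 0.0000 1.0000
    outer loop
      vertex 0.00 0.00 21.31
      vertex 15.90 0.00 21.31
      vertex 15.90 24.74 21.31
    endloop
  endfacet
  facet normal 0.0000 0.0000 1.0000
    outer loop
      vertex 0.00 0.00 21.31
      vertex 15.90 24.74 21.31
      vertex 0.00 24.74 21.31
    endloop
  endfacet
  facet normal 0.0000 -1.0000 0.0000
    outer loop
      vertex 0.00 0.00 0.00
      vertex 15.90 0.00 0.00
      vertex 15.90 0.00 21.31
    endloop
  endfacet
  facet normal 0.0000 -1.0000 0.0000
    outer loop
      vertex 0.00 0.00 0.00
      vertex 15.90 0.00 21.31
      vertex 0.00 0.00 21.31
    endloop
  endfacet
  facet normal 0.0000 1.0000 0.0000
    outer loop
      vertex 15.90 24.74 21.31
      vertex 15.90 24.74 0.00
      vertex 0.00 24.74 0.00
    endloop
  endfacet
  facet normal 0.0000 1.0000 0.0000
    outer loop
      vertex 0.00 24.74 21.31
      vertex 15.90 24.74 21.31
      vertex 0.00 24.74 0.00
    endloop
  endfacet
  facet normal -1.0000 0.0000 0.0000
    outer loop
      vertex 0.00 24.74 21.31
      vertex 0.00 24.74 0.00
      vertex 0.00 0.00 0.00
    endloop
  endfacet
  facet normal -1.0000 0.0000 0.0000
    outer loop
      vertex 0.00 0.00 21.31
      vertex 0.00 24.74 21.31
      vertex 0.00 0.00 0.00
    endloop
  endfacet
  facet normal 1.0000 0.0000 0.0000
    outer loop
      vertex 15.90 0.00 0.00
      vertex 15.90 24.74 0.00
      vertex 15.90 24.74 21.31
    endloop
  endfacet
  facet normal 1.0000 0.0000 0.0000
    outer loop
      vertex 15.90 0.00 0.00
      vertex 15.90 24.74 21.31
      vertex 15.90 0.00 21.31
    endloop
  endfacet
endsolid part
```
; perimeter-only toolpath
G21 ; units = mm
G90 ; absolute positioning
G28 ; home
; layer 1
G0 Z3.55
G0 X0.00 Y0.00
G1 X15.90 Y0.00
G1 X15.90 Y24.74
G1 X0.00 Y24.74
G1 X0.00 Y0.00
; layer 2
G0 Z7.10
G0 X0.00 Y0.00
G1 X15.90 Y0.00
G1 X15.90 Y24.74
G1 X0.00 Y24.74
G1 X0.00 Y0.00
; layer 3
G0 Z10.65
G0 X0.00 Y0.00
G1 X15.90 Y0.00
G1 X15.90 Y24.74
G1 X0.00 Y24.74
G1 X0.00 Y0.00
; layer 4
G0 Z14.21
G0 X0.00 Y0.00
G1 X15.90 Y0.00
G1 X15.90 Y24.74
G1 X0.00 Y24.74
G1 X0.00 Y0.00
; layer 5
G0 Z17.76
G0 X0.00 Y0.00
G1 X15.90 Y0.00
G1 X15.90 Y24.74
G1 X0.00 Y24.74
G1 X0.00 Y0.00
; layer 6
G0 Z21.31
G0 X0.00 Y0.00
G1 X15.90 Y0.00
G1 X15.90 Y24.74
G1 X0.00 Y24.74
G1 X0.00 Y0.00
M2 ; end

The solid is a rectangular box, roughly 15.9 × 24.7 mm footprint and 21.3 mm tall. Slicing at Δz = 3.55 mm — 6 equal slices spanning the solid's height, so layer i sits at z = i·h/6 — gives 6 non-empty perimeters. Each is a 4-segment closed polygon; G0 lifts to the layer z and rapids to the start vertex, then G1 traces the edges.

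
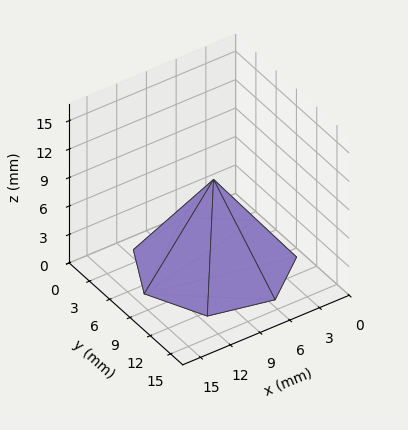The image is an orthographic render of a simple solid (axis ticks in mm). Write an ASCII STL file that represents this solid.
Reading the render: the shape is a regular 7-sided pyramid, base circumscribed radius ≈ 7 mm, apex at z ≈ 9 mm (dimensions read to the nearest mm from the axis ticks). For the STL, each face is triangulated and given an outward normal.

solid part
  facet normal 0.0000 0.0000 -1.0000
    outer loop
      vertex 5.442 13.824 0.000
      vertex 11.364 12.473 0.000
      vertex 14.000 7.000 0.000
    endloop
  endfacet
  facet normal 0.0000 0.0000 -1.0000
    outer loop
      vertex 0.693 10.037 0.000
      vertex 5.442 13.824 0.000
      vertex 14.000 7.000 0.000
    endloop
  endfacet
  facet normal 0.0000 0.0000 -1.0000
    outer loop
      vertex 0.693 3.963 0.000
      vertex 0.693 10.037 0.000
      vertex 14.000 7.000 0.000
    endloop
  endfacet
  facet normal 0.0000 0.0000 -1.0000
    outer loop
      vertex 5.442 0.176 0.000
      vertex 0.693 3.963 0.000
      vertex 14.000 7.000 0.000
    endloop
  endfacet
  facet normal 0.0000 0.0000 -1.0000
    outer loop
      vertex 11.364 1.527 0.000
      vertex 5.442 0.176 0.000
      vertex 14.000 7.000 0.000
    endloop
  endfacet
  facet normal 0.7378 0.3554 0.5739
    outer loop
      vertex 14.000 7.000 0.000
      vertex 11.364 12.473 0.000
      vertex 7.000 7.000 9.000
    endloop
  endfacet
  facet normal 0.1821 0.7984 0.5739
    outer loop
      vertex 11.364 12.473 0.000
      vertex 5.442 13.824 0.000
      vertex 7.000 7.000 9.000
    endloop
  endfacet
  facet normal -0.5106 0.6403 0.5739
    outer loop
      vertex 5.442 13.824 0.000
      vertex 0.693 10.037 0.000
      vertex 7.000 7.000 9.000
    endloop
  endfacet
  facet normal -0.8189 0.0000 0.5739
    outer loop
      vertex 0.693 10.037 0.000
      vertex 0.693 3.963 0.000
      vertex 7.000 7.000 9.000
    endloop
  endfacet
  facet normal -0.5106 -0.6403 0.5739
    outer loop
      vertex 0.693 3.963 0.000
      vertex 5.442 0.176 0.000
      vertex 7.000 7.000 9.000
    endloop
  endfacet
  facet normal 0.1821 -0.7984 0.5739
    outer loop
      vertex 5.442 0.176 0.000
      vertex 11.364 1.527 0.000
      vertex 7.000 7.000 9.000
    endloop
  endfacet
  facet normal 0.7378 -0.3554 0.5739
    outer loop
      vertex 11.364 1.527 0.000
      vertex 14.000 7.000 0.000
      vertex 7.000 7.000 9.000
    endloop
  endfacet
endsolid part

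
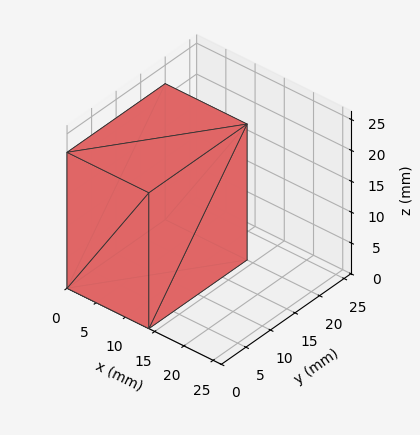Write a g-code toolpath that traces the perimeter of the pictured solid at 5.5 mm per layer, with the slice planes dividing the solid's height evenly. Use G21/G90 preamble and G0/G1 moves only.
Reading the render: the shape is a rectangular box, roughly 14 × 20 mm footprint and 22 mm tall (dimensions read to the nearest mm from the axis ticks). For the g-code, the solid's height is divided into equal slices at the stated Δz and each level perimeter traced with G1 moves after a G0 lift.

; perimeter-only toolpath
G21 ; units = mm
G90 ; absolute positioning
G28 ; home
; layer 1
G0 Z5.5
G0 X0.0 Y0.0
G1 X14.0 Y0.0
G1 X14.0 Y20.0
G1 X0.0 Y20.0
G1 X0.0 Y0.0
; layer 2
G0 Z11.0
G0 X0.0 Y0.0
G1 X14.0 Y0.0
G1 X14.0 Y20.0
G1 X0.0 Y20.0
G1 X0.0 Y0.0
; layer 3
G0 Z16.5
G0 X0.0 Y0.0
G1 X14.0 Y0.0
G1 X14.0 Y20.0
G1 X0.0 Y20.0
G1 X0.0 Y0.0
; layer 4
G0 Z22.0
G0 X0.0 Y0.0
G1 X14.0 Y0.0
G1 X14.0 Y20.0
G1 X0.0 Y20.0
G1 X0.0 Y0.0
M2 ; end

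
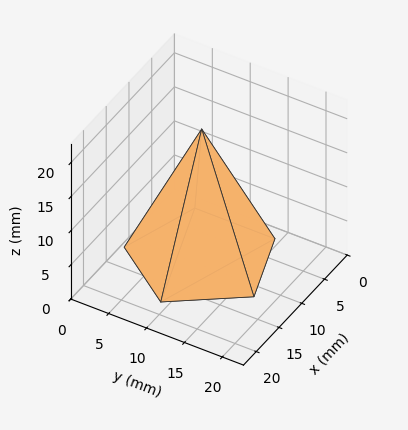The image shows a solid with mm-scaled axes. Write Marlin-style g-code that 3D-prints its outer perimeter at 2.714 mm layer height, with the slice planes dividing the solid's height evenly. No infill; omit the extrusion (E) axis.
Reading the render: the shape is a regular 5-sided pyramid, base circumscribed radius ≈ 9 mm, apex at z ≈ 19 mm (dimensions read to the nearest mm from the axis ticks). For the g-code, the solid's height is divided into equal slices at the stated Δz and each level perimeter traced with G1 moves after a G0 lift.

; perimeter-only toolpath
G21 ; units = mm
G90 ; absolute positioning
G28 ; home
; layer 1
G0 Z2.714
G0 X16.714 Y9.000
G1 X11.384 Y16.337
G1 X2.759 Y13.534
G1 X2.759 Y4.466
G1 X11.384 Y1.663
G1 X16.714 Y9.000
; layer 2
G0 Z5.429
G0 X15.429 Y9.000
G1 X10.986 Y15.114
G1 X3.799 Y12.779
G1 X3.799 Y5.221
G1 X10.986 Y2.886
G1 X15.429 Y9.000
; layer 3
G0 Z8.143
G0 X14.143 Y9.000
G1 X10.589 Y13.891
G1 X4.839 Y12.023
G1 X4.839 Y5.977
G1 X10.589 Y4.109
G1 X14.143 Y9.000
; layer 4
G0 Z10.857
G0 X12.857 Y9.000
G1 X10.192 Y12.669
G1 X5.880 Y11.267
G1 X5.880 Y6.733
G1 X10.192 Y5.331
G1 X12.857 Y9.000
; layer 5
G0 Z13.571
G0 X11.571 Y9.000
G1 X9.795 Y11.446
G1 X6.920 Y10.511
G1 X6.920 Y7.489
G1 X9.795 Y6.554
G1 X11.571 Y9.000
; layer 6
G0 Z16.286
G0 X10.286 Y9.000
G1 X9.397 Y10.223
G1 X7.960 Y9.756
G1 X7.960 Y8.244
G1 X9.397 Y7.777
G1 X10.286 Y9.000
M2 ; end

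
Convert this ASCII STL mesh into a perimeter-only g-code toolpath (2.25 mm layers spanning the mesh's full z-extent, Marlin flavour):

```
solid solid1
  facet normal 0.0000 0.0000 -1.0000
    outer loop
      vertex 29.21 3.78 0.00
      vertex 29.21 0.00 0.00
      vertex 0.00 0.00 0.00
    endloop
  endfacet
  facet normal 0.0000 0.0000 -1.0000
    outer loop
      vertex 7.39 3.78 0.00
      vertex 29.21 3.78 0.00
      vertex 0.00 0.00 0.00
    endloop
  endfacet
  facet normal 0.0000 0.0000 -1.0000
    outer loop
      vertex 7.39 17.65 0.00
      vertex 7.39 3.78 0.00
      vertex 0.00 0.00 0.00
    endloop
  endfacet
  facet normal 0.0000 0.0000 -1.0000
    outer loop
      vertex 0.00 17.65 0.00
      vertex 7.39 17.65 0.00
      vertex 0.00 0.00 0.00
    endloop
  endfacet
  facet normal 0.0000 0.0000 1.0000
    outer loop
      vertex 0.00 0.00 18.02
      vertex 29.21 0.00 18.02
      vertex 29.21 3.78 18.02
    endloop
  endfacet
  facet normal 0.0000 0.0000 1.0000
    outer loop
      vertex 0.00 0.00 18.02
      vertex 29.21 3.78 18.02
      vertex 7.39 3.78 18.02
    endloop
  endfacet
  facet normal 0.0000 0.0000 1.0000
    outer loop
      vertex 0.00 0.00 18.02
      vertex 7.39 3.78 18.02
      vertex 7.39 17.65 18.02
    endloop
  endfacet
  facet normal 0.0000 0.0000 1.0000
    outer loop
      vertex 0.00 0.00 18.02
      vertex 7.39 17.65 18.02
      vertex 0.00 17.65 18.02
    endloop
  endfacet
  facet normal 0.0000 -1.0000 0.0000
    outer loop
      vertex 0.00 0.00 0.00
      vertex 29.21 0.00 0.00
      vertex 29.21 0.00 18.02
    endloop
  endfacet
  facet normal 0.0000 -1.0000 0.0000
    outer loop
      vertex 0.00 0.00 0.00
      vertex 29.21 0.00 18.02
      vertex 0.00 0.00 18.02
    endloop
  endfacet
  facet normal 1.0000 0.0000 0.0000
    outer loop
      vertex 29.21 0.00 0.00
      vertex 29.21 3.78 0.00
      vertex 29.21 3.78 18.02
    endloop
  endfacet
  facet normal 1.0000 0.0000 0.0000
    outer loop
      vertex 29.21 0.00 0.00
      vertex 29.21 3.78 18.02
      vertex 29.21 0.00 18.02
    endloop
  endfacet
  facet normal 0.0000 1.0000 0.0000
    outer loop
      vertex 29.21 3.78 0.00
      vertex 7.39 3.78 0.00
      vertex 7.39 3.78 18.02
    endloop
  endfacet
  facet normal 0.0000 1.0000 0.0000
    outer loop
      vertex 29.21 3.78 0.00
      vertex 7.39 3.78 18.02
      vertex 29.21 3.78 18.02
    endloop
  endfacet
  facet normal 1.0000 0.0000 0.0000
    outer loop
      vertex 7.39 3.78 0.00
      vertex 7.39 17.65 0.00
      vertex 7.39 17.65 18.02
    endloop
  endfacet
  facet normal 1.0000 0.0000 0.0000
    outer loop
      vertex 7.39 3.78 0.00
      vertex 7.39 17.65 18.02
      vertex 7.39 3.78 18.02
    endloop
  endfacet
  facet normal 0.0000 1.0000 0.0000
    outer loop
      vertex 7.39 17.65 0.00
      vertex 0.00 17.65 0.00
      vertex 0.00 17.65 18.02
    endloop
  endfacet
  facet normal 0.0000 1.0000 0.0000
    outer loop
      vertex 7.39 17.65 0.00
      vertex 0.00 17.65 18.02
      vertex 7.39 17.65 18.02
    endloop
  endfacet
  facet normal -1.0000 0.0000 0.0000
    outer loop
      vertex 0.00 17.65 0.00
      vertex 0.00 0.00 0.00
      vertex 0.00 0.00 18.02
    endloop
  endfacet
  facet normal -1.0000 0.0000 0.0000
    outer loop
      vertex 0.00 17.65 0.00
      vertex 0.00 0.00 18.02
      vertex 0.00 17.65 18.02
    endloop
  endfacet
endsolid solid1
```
; perimeter-only toolpath
G21 ; units = mm
G90 ; absolute positioning
G28 ; home
; layer 1
G0 Z2.25
G0 X0.00 Y0.00
G1 X29.21 Y0.00
G1 X29.21 Y3.78
G1 X7.39 Y3.78
G1 X7.39 Y17.65
G1 X0.00 Y17.65
G1 X0.00 Y0.00
; layer 2
G0 Z4.50
G0 X0.00 Y0.00
G1 X29.21 Y0.00
G1 X29.21 Y3.78
G1 X7.39 Y3.78
G1 X7.39 Y17.65
G1 X0.00 Y17.65
G1 X0.00 Y0.00
; layer 3
G0 Z6.76
G0 X0.00 Y0.00
G1 X29.21 Y0.00
G1 X29.21 Y3.78
G1 X7.39 Y3.78
G1 X7.39 Y17.65
G1 X0.00 Y17.65
G1 X0.00 Y0.00
; layer 4
G0 Z9.01
G0 X0.00 Y0.00
G1 X29.21 Y0.00
G1 X29.21 Y3.78
G1 X7.39 Y3.78
G1 X7.39 Y17.65
G1 X0.00 Y17.65
G1 X0.00 Y0.00
; layer 5
G0 Z11.26
G0 X0.00 Y0.00
G1 X29.21 Y0.00
G1 X29.21 Y3.78
G1 X7.39 Y3.78
G1 X7.39 Y17.65
G1 X0.00 Y17.65
G1 X0.00 Y0.00
; layer 6
G0 Z13.52
G0 X0.00 Y0.00
G1 X29.21 Y0.00
G1 X29.21 Y3.78
G1 X7.39 Y3.78
G1 X7.39 Y17.65
G1 X0.00 Y17.65
G1 X0.00 Y0.00
; layer 7
G0 Z15.77
G0 X0.00 Y0.00
G1 X29.21 Y0.00
G1 X29.21 Y3.78
G1 X7.39 Y3.78
G1 X7.39 Y17.65
G1 X0.00 Y17.65
G1 X0.00 Y0.00
; layer 8
G0 Z18.02
G0 X0.00 Y0.00
G1 X29.21 Y0.00
G1 X29.21 Y3.78
G1 X7.39 Y3.78
G1 X7.39 Y17.65
G1 X0.00 Y17.65
G1 X0.00 Y0.00
M2 ; end

The solid is an L-shaped prism: outer 29.2 × 17.6 mm, arm thicknesses ≈ 3.78 mm (horizontal) and 7.39 mm (vertical), extruded 18 mm in z. Slicing at Δz = 2.25 mm — 8 equal slices spanning the solid's height, so layer i sits at z = i·h/8 — gives 8 non-empty perimeters. Each is a 6-segment closed polygon; G0 lifts to the layer z and rapids to the start vertex, then G1 traces the edges.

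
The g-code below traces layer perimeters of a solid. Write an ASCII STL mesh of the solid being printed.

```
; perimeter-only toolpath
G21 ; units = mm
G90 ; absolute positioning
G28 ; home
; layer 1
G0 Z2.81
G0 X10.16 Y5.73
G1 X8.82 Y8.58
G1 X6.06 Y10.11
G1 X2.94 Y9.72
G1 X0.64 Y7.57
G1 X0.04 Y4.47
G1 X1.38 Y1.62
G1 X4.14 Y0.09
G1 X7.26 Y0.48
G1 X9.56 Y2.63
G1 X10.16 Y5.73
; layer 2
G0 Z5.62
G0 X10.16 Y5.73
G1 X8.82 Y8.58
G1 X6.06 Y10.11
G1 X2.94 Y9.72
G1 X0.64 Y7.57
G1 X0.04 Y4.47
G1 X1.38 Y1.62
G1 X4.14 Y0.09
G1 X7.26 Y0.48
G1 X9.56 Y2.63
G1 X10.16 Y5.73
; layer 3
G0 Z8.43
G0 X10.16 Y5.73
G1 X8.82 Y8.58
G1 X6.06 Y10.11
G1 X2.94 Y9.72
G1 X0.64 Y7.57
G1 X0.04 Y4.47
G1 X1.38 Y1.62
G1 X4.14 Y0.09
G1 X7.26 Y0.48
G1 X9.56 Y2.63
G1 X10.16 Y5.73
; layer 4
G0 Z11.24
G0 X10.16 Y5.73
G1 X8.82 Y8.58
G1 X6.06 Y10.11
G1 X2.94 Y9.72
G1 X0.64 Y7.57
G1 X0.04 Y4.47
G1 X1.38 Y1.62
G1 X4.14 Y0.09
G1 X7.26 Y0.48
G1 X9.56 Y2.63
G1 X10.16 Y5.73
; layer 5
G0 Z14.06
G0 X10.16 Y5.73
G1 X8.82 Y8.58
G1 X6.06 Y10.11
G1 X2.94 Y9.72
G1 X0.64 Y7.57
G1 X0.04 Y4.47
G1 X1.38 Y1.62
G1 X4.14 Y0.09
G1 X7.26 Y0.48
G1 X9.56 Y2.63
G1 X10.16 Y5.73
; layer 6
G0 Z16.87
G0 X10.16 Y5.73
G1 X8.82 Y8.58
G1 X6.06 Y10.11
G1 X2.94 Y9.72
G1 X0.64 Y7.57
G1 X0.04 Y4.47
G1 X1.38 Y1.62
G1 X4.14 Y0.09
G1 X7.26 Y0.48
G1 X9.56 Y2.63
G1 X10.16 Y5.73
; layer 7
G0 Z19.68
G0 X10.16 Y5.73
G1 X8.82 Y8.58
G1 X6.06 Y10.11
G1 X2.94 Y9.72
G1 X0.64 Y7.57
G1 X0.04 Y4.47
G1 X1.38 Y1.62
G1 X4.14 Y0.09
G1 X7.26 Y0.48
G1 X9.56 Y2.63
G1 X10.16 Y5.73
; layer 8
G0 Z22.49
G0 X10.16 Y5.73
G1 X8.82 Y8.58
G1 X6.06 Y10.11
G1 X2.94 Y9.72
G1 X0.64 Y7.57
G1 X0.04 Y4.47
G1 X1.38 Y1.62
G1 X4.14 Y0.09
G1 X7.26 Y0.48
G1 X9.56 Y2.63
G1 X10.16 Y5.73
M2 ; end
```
solid part
  facet normal 0.0000 0.0000 -1.0000
    outer loop
      vertex 6.06 10.11 0.00
      vertex 8.82 8.58 0.00
      vertex 10.16 5.73 0.00
    endloop
  endfacet
  facet normal 0.0000 0.0000 -1.0000
    outer loop
      vertex 2.94 9.72 0.00
      vertex 6.06 10.11 0.00
      vertex 10.16 5.73 0.00
    endloop
  endfacet
  facet normal 0.0000 0.0000 -1.0000
    outer loop
      vertex 0.64 7.57 0.00
      vertex 2.94 9.72 0.00
      vertex 10.16 5.73 0.00
    endloop
  endfacet
  facet normal 0.0000 0.0000 -1.0000
    outer loop
      vertex 0.04 4.47 0.00
      vertex 0.64 7.57 0.00
      vertex 10.16 5.73 0.00
    endloop
  endfacet
  facet normal 0.0000 0.0000 -1.0000
    outer loop
      vertex 1.38 1.62 0.00
      vertex 0.04 4.47 0.00
      vertex 10.16 5.73 0.00
    endloop
  endfacet
  facet normal 0.0000 0.0000 -1.0000
    outer loop
      vertex 4.14 0.09 0.00
      vertex 1.38 1.62 0.00
      vertex 10.16 5.73 0.00
    endloop
  endfacet
  facet normal 0.0000 0.0000 -1.0000
    outer loop
      vertex 7.26 0.48 0.00
      vertex 4.14 0.09 0.00
      vertex 10.16 5.73 0.00
    endloop
  endfacet
  facet normal 0.0000 0.0000 -1.0000
    outer loop
      vertex 9.56 2.63 0.00
      vertex 7.26 0.48 0.00
      vertex 10.16 5.73 0.00
    endloop
  endfacet
  facet normal 0.0000 0.0000 1.0000
    outer loop
      vertex 10.16 5.73 22.49
      vertex 8.82 8.58 22.49
      vertex 6.06 10.11 22.49
    endloop
  endfacet
  facet normal 0.0000 0.0000 1.0000
    outer loop
      vertex 10.16 5.73 22.49
      vertex 6.06 10.11 22.49
      vertex 2.94 9.72 22.49
    endloop
  endfacet
  facet normal 0.0000 0.0000 1.0000
    outer loop
      vertex 10.16 5.73 22.49
      vertex 2.94 9.72 22.49
      vertex 0.64 7.57 22.49
    endloop
  endfacet
  facet normal 0.0000 0.0000 1.0000
    outer loop
      vertex 10.16 5.73 22.49
      vertex 0.64 7.57 22.49
      vertex 0.04 4.47 22.49
    endloop
  endfacet
  facet normal 0.0000 0.0000 1.0000
    outer loop
      vertex 10.16 5.73 22.49
      vertex 0.04 4.47 22.49
      vertex 1.38 1.62 22.49
    endloop
  endfacet
  facet normal 0.0000 0.0000 1.0000
    outer loop
      vertex 10.16 5.73 22.49
      vertex 1.38 1.62 22.49
      vertex 4.14 0.09 22.49
    endloop
  endfacet
  facet normal 0.0000 0.0000 1.0000
    outer loop
      vertex 10.16 5.73 22.49
      vertex 4.14 0.09 22.49
      vertex 7.26 0.48 22.49
    endloop
  endfacet
  facet normal 0.0000 0.0000 1.0000
    outer loop
      vertex 10.16 5.73 22.49
      vertex 7.26 0.48 22.49
      vertex 9.56 2.63 22.49
    endloop
  endfacet
  facet normal 0.9050 0.4255 0.0000
    outer loop
      vertex 10.16 5.73 0.00
      vertex 8.82 8.58 0.00
      vertex 8.82 8.58 22.49
    endloop
  endfacet
  facet normal 0.9050 0.4255 0.0000
    outer loop
      vertex 10.16 5.73 0.00
      vertex 8.82 8.58 22.49
      vertex 10.16 5.73 22.49
    endloop
  endfacet
  facet normal 0.4848 0.8746 0.0000
    outer loop
      vertex 8.82 8.58 0.00
      vertex 6.06 10.11 0.00
      vertex 6.06 10.11 22.49
    endloop
  endfacet
  facet normal 0.4848 0.8746 0.0000
    outer loop
      vertex 8.82 8.58 0.00
      vertex 6.06 10.11 22.49
      vertex 8.82 8.58 22.49
    endloop
  endfacet
  facet normal -0.1240 0.9923 0.0000
    outer loop
      vertex 6.06 10.11 0.00
      vertex 2.94 9.72 0.00
      vertex 2.94 9.72 22.49
    endloop
  endfacet
  facet normal -0.1240 0.9923 0.0000
    outer loop
      vertex 6.06 10.11 0.00
      vertex 2.94 9.72 22.49
      vertex 6.06 10.11 22.49
    endloop
  endfacet
  facet normal -0.6829 0.7305 0.0000
    outer loop
      vertex 2.94 9.72 0.00
      vertex 0.64 7.57 0.00
      vertex 0.64 7.57 22.49
    endloop
  endfacet
  facet normal -0.6829 0.7305 0.0000
    outer loop
      vertex 2.94 9.72 0.00
      vertex 0.64 7.57 22.49
      vertex 2.94 9.72 22.49
    endloop
  endfacet
  facet normal -0.9818 0.1900 0.0000
    outer loop
      vertex 0.64 7.57 0.00
      vertex 0.04 4.47 0.00
      vertex 0.04 4.47 22.49
    endloop
  endfacet
  facet normal -0.9818 0.1900 0.0000
    outer loop
      vertex 0.64 7.57 0.00
      vertex 0.04 4.47 22.49
      vertex 0.64 7.57 22.49
    endloop
  endfacet
  facet normal -0.9050 -0.4255 0.0000
    outer loop
      vertex 0.04 4.47 0.00
      vertex 1.38 1.62 0.00
      vertex 1.38 1.62 22.49
    endloop
  endfacet
  facet normal -0.9050 -0.4255 0.0000
    outer loop
      vertex 0.04 4.47 0.00
      vertex 1.38 1.62 22.49
      vertex 0.04 4.47 22.49
    endloop
  endfacet
  facet normal -0.4848 -0.8746 0.0000
    outer loop
      vertex 1.38 1.62 0.00
      vertex 4.14 0.09 0.00
      vertex 4.14 0.09 22.49
    endloop
  endfacet
  facet normal -0.4848 -0.8746 0.0000
    outer loop
      vertex 1.38 1.62 0.00
      vertex 4.14 0.09 22.49
      vertex 1.38 1.62 22.49
    endloop
  endfacet
  facet normal 0.1240 -0.9923 0.0000
    outer loop
      vertex 4.14 0.09 0.00
      vertex 7.26 0.48 0.00
      vertex 7.26 0.48 22.49
    endloop
  endfacet
  facet normal 0.1240 -0.9923 0.0000
    outer loop
      vertex 4.14 0.09 0.00
      vertex 7.26 0.48 22.49
      vertex 4.14 0.09 22.49
    endloop
  endfacet
  facet normal 0.6829 -0.7305 0.0000
    outer loop
      vertex 7.26 0.48 0.00
      vertex 9.56 2.63 0.00
      vertex 9.56 2.63 22.49
    endloop
  endfacet
  facet normal 0.6829 -0.7305 0.0000
    outer loop
      vertex 7.26 0.48 0.00
      vertex 9.56 2.63 22.49
      vertex 7.26 0.48 22.49
    endloop
  endfacet
  facet normal 0.9818 -0.1900 0.0000
    outer loop
      vertex 9.56 2.63 0.00
      vertex 10.16 5.73 0.00
      vertex 10.16 5.73 22.49
    endloop
  endfacet
  facet normal 0.9818 -0.1900 0.0000
    outer loop
      vertex 9.56 2.63 0.00
      vertex 10.16 5.73 22.49
      vertex 9.56 2.63 22.49
    endloop
  endfacet
endsolid part

The G0 Z moves step by Δz≈2.81 mm. Every layer's G1 loop is the same polygon, so the solid is a straight extrusion of it from z=0 to z≈22.5. Closing with flat bottom and top caps and triangulating gives 36 facets — a regular 10-sided prism (a cylinder approximated with 10 flat sides), circumscribed radius ≈ 5.1 mm, height ≈ 22.5 mm.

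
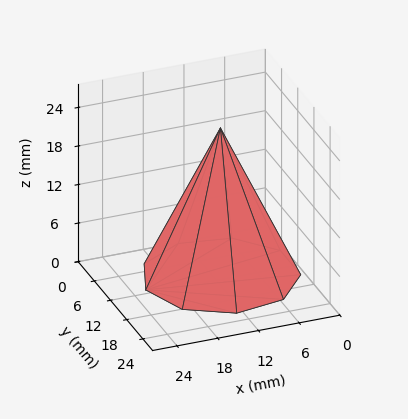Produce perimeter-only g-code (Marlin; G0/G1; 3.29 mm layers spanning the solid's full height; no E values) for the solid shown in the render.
Reading the render: the shape is a regular 9-sided pyramid, base circumscribed radius ≈ 11 mm, apex at z ≈ 23 mm (dimensions read to the nearest mm from the axis ticks). For the g-code, the solid's height is divided into equal slices at the stated Δz and each level perimeter traced with G1 moves after a G0 lift.

; perimeter-only toolpath
G21 ; units = mm
G90 ; absolute positioning
G28 ; home
; layer 1
G0 Z3.29
G0 X20.43 Y11.00
G1 X18.23 Y17.06
G1 X12.64 Y20.28
G1 X6.29 Y19.17
G1 X2.14 Y14.22
G1 X2.14 Y7.78
G1 X6.29 Y2.83
G1 X12.64 Y1.72
G1 X18.23 Y4.94
G1 X20.43 Y11.00
; layer 2
G0 Z6.57
G0 X18.86 Y11.00
G1 X17.02 Y16.05
G1 X12.36 Y18.74
G1 X7.07 Y17.81
G1 X3.61 Y13.69
G1 X3.61 Y8.31
G1 X7.07 Y4.19
G1 X12.36 Y3.26
G1 X17.02 Y5.95
G1 X18.86 Y11.00
; layer 3
G0 Z9.86
G0 X17.29 Y11.00
G1 X15.82 Y15.04
G1 X12.09 Y17.19
G1 X7.86 Y16.45
G1 X5.09 Y13.15
G1 X5.09 Y8.85
G1 X7.86 Y5.55
G1 X12.09 Y4.81
G1 X15.82 Y6.96
G1 X17.29 Y11.00
; layer 4
G0 Z13.14
G0 X15.71 Y11.00
G1 X14.61 Y14.03
G1 X11.82 Y15.64
G1 X8.64 Y15.08
G1 X6.57 Y12.61
G1 X6.57 Y9.39
G1 X8.64 Y6.92
G1 X11.82 Y6.36
G1 X14.61 Y7.97
G1 X15.71 Y11.00
; layer 5
G0 Z16.43
G0 X14.14 Y11.00
G1 X13.41 Y13.02
G1 X11.55 Y14.09
G1 X9.43 Y13.72
G1 X8.05 Y12.07
G1 X8.05 Y9.93
G1 X9.43 Y8.28
G1 X11.55 Y7.91
G1 X13.41 Y8.98
G1 X14.14 Y11.00
; layer 6
G0 Z19.71
G0 X12.57 Y11.00
G1 X12.20 Y12.01
G1 X11.27 Y12.55
G1 X10.21 Y12.36
G1 X9.52 Y11.54
G1 X9.52 Y10.46
G1 X10.21 Y9.64
G1 X11.27 Y9.45
G1 X12.20 Y9.99
G1 X12.57 Y11.00
M2 ; end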